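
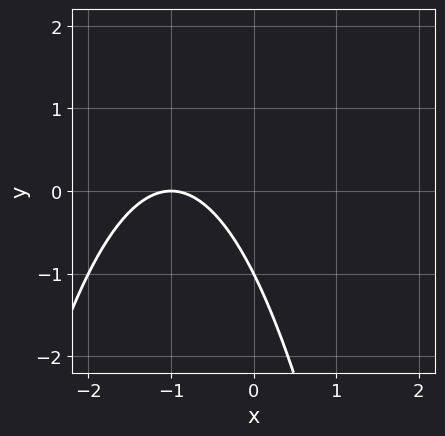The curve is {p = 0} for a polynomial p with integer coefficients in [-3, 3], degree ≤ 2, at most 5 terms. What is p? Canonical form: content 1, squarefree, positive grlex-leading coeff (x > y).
x^2 + 2*x + y + 1

Degree: no degree-1 curve has this shape, so deg p = 2.
Checking where it meets the axes: one y-axis crossing is at y = -1; it crosses the x-axis at the gridline x = -1.
Solving for integer coefficients yields p as stated.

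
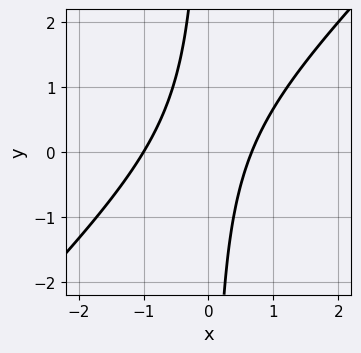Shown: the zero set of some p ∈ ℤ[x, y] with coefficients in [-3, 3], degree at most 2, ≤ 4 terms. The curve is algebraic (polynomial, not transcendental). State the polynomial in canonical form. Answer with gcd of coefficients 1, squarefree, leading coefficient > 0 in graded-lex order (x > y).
First, degree: the shape is more complex than any degree-1 curve, so deg p = 2.
Next, observable constraints: no y-intercept at any integer in the box; one x-axis crossing is at x = -1.
Finally, fitting integer coefficients to these (and the overall shape) gives p.

3*x^2 - 3*x*y + x - 2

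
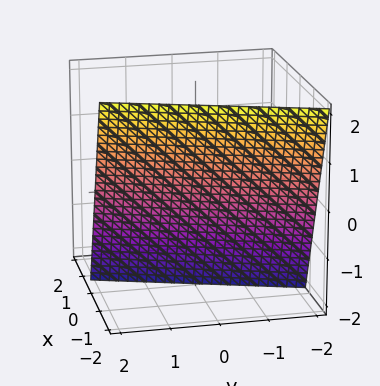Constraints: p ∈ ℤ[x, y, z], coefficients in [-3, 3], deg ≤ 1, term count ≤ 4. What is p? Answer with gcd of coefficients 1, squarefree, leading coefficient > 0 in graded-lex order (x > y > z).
3*x - y + z + 2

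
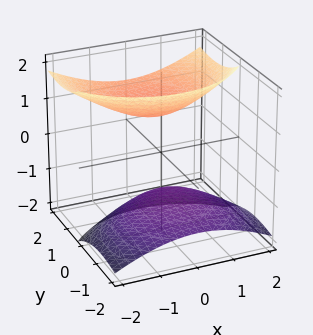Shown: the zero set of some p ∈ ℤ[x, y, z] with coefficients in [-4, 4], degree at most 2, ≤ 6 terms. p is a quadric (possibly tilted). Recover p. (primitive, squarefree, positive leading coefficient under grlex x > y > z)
2*x^2 + 2*y^2 - 3*y*z - 3*z^2 + 3

1. There are 2 components.
2. deg p = 2.
3. Reading off the gridlines: the z-axis gridline crossings are at z ∈ {-1, 1}; no x-intercept at any integer in the box.
4. Matching integer coefficients to the picture gives p.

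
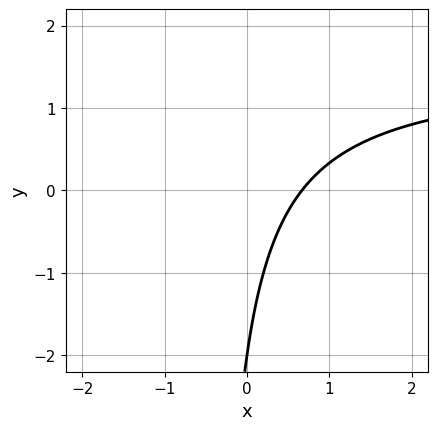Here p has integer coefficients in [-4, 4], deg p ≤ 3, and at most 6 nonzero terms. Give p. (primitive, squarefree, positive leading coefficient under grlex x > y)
1. Degree: no degree-1 curve has this shape, so deg p = 2.
2. Checking where it meets the axes: one y-axis crossing is at y = -2.
3. Putting this together gives p.

2*x*y - 3*x + y + 2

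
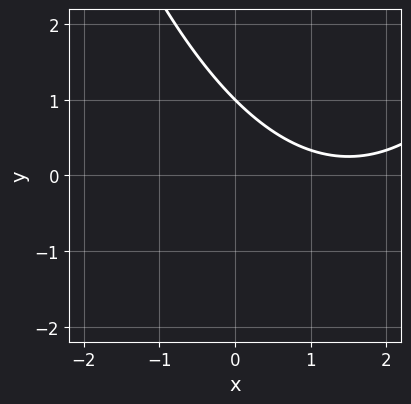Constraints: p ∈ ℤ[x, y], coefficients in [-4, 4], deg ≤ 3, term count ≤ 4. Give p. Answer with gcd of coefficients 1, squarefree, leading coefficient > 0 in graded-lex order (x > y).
(a) Degree: a generic line meets the curve in up to 2 points, so deg p = 2.
(b) From the axis intercepts and sections: it misses every integer gridline on the x-axis; one y-axis crossing is at y = 1.
(c) Solving for integer coefficients yields p as stated.

x^2 - 3*x - 3*y + 3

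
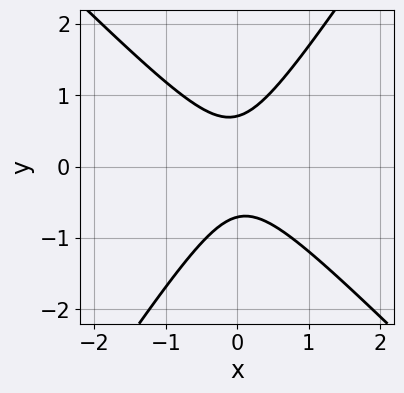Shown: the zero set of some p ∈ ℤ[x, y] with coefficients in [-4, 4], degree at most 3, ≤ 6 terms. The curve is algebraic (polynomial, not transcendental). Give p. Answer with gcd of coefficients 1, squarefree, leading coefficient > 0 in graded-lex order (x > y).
1. The degree is 2 — the shape is more complex than any degree-1 curve.
2. From the visible intercepts: no x-intercept at any integer in the box.
3. Together with the visible shape, these determine p as stated.

3*x^2 + x*y - 2*y^2 + 1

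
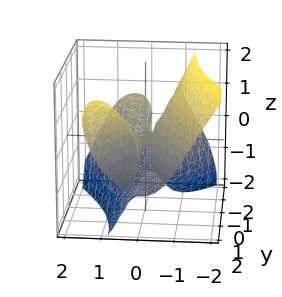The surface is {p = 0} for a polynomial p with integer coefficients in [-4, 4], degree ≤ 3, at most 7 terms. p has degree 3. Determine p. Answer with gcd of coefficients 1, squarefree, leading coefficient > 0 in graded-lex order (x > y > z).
The degree is 3 — no degree-2 surface has this shape.
From the visible intercepts: one x-axis crossing is at x = 0; the visible y-axis segment lies entirely on the surface; the z-axis gridline crossings are at z ∈ {-1, 0}.
Together with the visible shape, these determine p as stated.

3*x^3 - x*y^2 - 2*x*y*z + z^3 + z^2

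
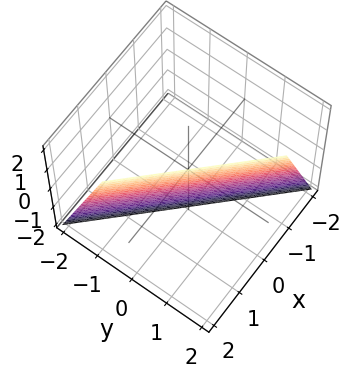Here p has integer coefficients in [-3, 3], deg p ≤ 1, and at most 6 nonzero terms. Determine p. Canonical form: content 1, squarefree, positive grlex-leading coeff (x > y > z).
First, degree: the surface is flat (a plane), so deg p = 1.
Then, observable constraints: one z-axis crossing is at z = -2.
Finally, the integer polynomial consistent with all of this is the stated p.

3*x + 3*y - z - 2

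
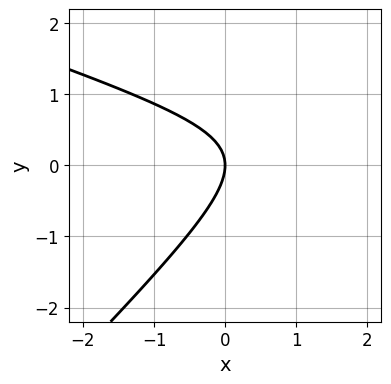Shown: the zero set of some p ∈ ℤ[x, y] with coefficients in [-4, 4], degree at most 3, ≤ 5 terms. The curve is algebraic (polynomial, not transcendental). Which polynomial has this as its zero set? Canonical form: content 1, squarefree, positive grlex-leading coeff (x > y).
x^2 + 2*x*y - 3*y^2 - 3*x

(a) The degree is 2 — no degree-1 curve has this shape.
(b) Checking where it meets the axes: one x-axis crossing is at x = 0; one y-axis crossing is at y = 0.
(c) Fitting integer coefficients to these (and the overall shape) gives p.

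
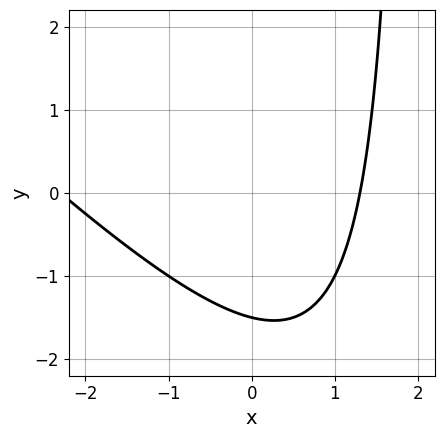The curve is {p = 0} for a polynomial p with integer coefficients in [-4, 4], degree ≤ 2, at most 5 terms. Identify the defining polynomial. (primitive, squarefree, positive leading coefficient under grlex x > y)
1. deg p = 2. A generic line meets the curve in up to 2 points.
2. The integer polynomial consistent with all of this is the stated p.

x^2 + x*y + x - 2*y - 3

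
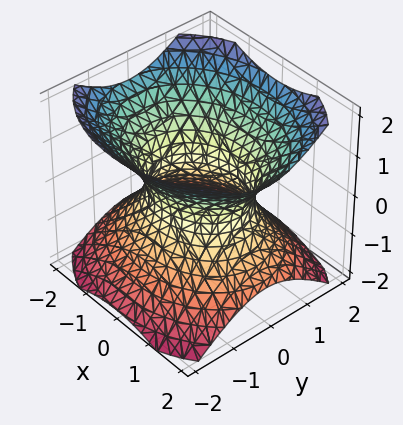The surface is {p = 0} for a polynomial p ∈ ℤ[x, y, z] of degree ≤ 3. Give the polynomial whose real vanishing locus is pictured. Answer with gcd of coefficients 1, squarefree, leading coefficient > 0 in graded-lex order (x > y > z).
2*x^2 + 3*y^2 - 3*z^2 - 3

1. deg p = 2. One connected sheet with a waist; a quadric.
2. Symmetries: the x ↦ −x reflection is a symmetry, so x appears only in even powers; it's symmetric under z → −z, forcing even powers of z; the y ↦ −y reflection is a symmetry, so y appears only in even powers.
3. Checking where it meets the axes: the surface avoids every integer z-axis point in the box; among the integer gridlines, it crosses the y-axis at y ∈ {-1, 1}.
4. Matching integer coefficients to the picture gives p.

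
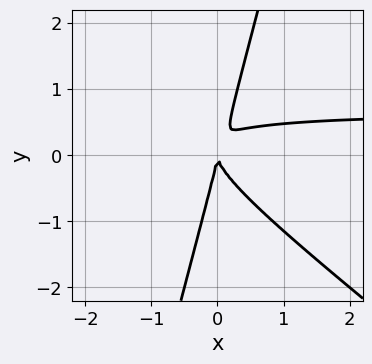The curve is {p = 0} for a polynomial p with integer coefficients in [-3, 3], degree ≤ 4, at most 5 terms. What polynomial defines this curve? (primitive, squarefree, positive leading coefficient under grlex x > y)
3*x^2*y + 3*x*y^2 - y^3 - 2*x^2

1. deg p = 3.
2. Reading off the gridlines: it crosses the x-axis at the gridline x = 0; one y-axis crossing is at y = 0.
3. Fitting integer coefficients to these (and the overall shape) gives p.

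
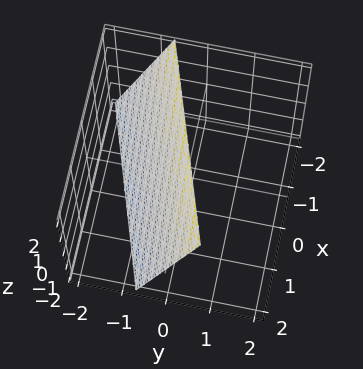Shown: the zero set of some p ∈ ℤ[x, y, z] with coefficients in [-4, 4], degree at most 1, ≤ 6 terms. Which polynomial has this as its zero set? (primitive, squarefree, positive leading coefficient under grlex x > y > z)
x - 3*y + z - 2

First, deg p = 1.
Then, against the integer gridlines: it meets the x-axis at x = 2 (among the integer gridlines); one z-axis crossing is at z = 2.
Finally, solving for integer coefficients yields p as stated.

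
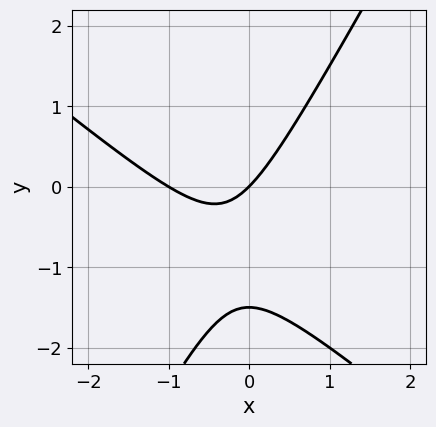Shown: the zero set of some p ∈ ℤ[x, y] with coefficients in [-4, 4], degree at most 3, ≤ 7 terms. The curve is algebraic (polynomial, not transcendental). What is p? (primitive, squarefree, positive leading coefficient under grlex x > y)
3*x^2 + 2*x*y - 2*y^2 + 3*x - 3*y

1. Degree: a generic line meets the curve in up to 2 points, so deg p = 2.
2. From the axis intercepts and sections: it crosses the y-axis at the gridline y = 0; among the integer gridlines, it crosses the x-axis at x ∈ {-1, 0}.
3. Fitting integer coefficients to these (and the overall shape) gives p.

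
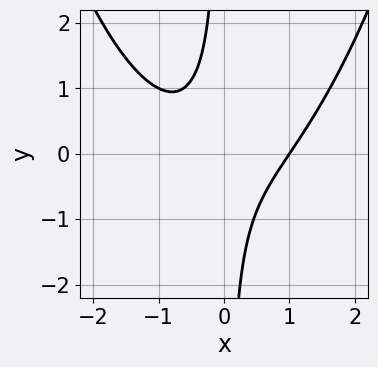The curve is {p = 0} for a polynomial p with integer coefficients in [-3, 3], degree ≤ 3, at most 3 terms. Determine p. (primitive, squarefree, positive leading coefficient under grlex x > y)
1. The degree is 3 — a generic line meets the curve in up to 3 points.
2. Observable constraints: one x-axis crossing is at x = 1; no y-intercept at any integer in the box.
3. These observations pin down the coefficients.

x^3 - 2*x*y - 1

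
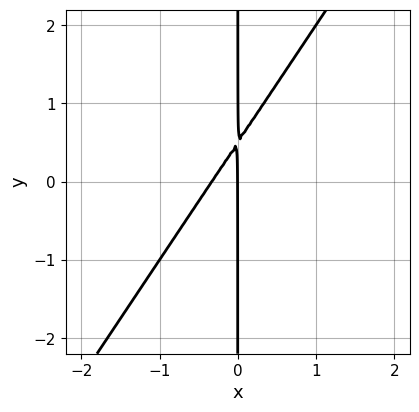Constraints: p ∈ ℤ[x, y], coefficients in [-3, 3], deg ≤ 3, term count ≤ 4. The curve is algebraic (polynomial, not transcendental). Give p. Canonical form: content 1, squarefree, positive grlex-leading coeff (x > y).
1. Degree: no degree-1 curve has this shape, so deg p = 2.
2. Against the integer gridlines: it crosses the x-axis at the gridline x = 0; every point of the y-axis in the box is on the curve.
3. The integer polynomial consistent with all of this is the stated p.

3*x^2 - 2*x*y + x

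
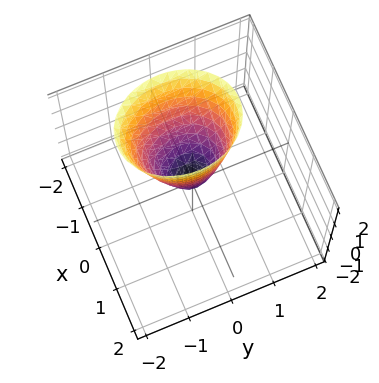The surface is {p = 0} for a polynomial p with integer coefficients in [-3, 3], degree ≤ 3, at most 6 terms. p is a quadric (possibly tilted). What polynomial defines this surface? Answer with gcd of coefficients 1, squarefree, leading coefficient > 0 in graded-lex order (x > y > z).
3*x^2 + 2*x*z + 2*y^2 - z

1. The degree is 2 — the shape is more complex than any degree-1 surface.
2. Checking where it meets the axes: it meets the z-axis at z = 0 (among the integer gridlines); one y-axis crossing is at y = 0; one x-axis crossing is at x = 0.
3. Assembling these constraints gives the stated polynomial.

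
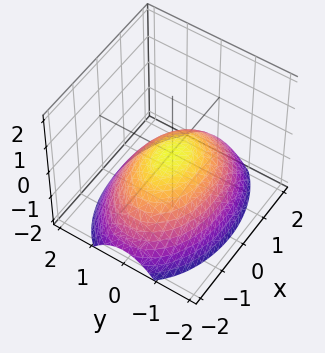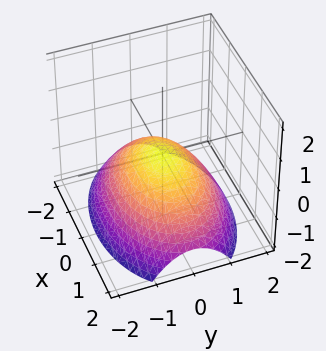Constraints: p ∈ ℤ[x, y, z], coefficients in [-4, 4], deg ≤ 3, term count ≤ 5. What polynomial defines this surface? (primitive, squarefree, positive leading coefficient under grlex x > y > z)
x^2 + 2*y^2 + 3*z

First, the degree is 2 — a paraboloid; a quadric.
Then, symmetries: it's symmetric under x → −x, forcing even powers of x; mirror symmetry y ↦ −y ⇒ only even powers of y.
Next, reading off the gridlines: it crosses the y-axis at the gridline y = 0; it crosses the x-axis at the gridline x = 0; one z-axis crossing is at z = 0.
Finally, matching integer coefficients to the picture gives p.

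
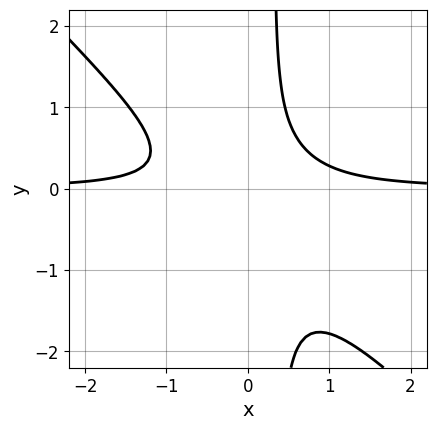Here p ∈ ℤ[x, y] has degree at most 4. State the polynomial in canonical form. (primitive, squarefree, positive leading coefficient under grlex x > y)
3*x^2*y + 3*x*y^2 - y^2 - 1

(a) deg p = 3. The shape is more complex than any degree-2 curve.
(b) From the axis intercepts and sections: it misses every integer gridline on the y-axis; the curve avoids every integer x-axis point in the box.
(c) Assembling these constraints gives the stated polynomial.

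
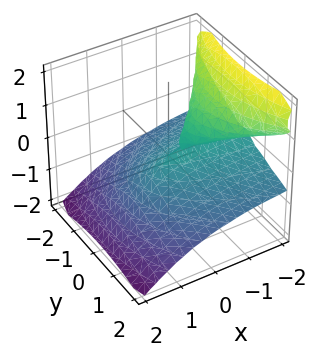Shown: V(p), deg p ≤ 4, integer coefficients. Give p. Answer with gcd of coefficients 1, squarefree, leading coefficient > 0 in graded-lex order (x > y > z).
3*x*z^2 + 3*z^3 + y^2

(a) The degree is 3 — no degree-2 surface has this shape.
(b) Checking where it meets the axes: one y-axis crossing is at y = 0; every point of the x-axis in the box is on the surface; one z-axis crossing is at z = 0.
(c) Putting this together gives p.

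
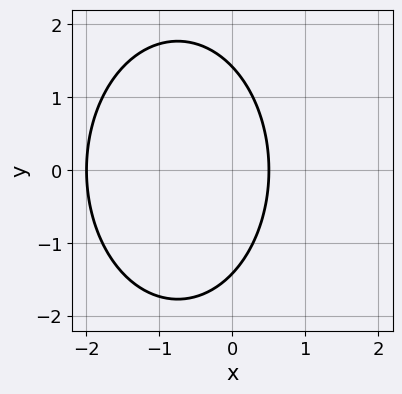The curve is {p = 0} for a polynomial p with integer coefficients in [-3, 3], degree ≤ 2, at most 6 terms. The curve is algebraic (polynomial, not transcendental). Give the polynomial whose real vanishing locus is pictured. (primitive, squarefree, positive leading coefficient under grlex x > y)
The degree is 2 — a generic line meets the curve in up to 2 points.
Symmetries: the y ↦ −y reflection is a symmetry, so y appears only in even powers.
From the axis intercepts and sections: it meets the x-axis at x = -2 (among the integer gridlines).
Putting this together gives p.

2*x^2 + y^2 + 3*x - 2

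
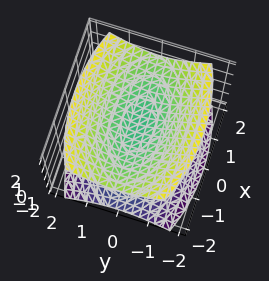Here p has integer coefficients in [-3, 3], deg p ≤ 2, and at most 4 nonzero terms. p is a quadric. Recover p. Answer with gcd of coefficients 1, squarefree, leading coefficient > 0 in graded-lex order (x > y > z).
(a) There are 2 components.
(b) Degree: two separate bowl-shaped sheets opening away from each other; a quadric, so deg p = 2.
(c) Symmetries: it's symmetric under x → −x, forcing even powers of x; it's symmetric under z → −z, forcing even powers of z; it's symmetric under y → −y, forcing even powers of y.
(d) Reading off the gridlines: no x-intercept at any integer in the box; it misses every integer gridline on the y-axis.
(e) These observations pin down the coefficients.

x^2 + 3*y^2 - 3*z^2 + 1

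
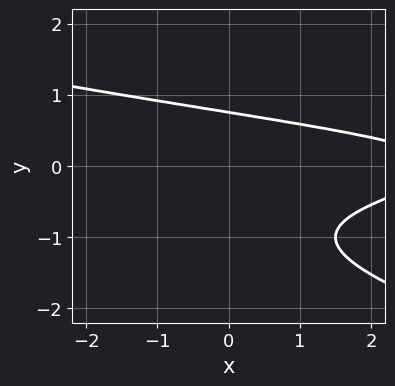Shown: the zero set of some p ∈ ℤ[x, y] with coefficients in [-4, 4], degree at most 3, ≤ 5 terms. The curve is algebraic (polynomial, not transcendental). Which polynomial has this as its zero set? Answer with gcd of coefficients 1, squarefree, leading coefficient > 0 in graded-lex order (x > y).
x*y^2 + 3*y^3 + 3*y^2 + x - 3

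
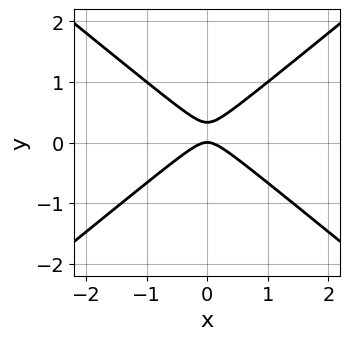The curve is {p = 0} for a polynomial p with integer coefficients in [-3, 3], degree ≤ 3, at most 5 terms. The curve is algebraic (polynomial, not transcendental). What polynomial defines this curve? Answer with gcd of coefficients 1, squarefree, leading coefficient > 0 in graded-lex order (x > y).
(a) Degree: the shape is more complex than any degree-1 curve, so deg p = 2.
(b) Symmetries: it's symmetric under x → −x, forcing even powers of x.
(c) Reading off the gridlines: it crosses the y-axis at the gridline y = 0; it meets the x-axis at x = 0 (among the integer gridlines).
(d) Fitting integer coefficients to these (and the overall shape) gives p.

2*x^2 - 3*y^2 + y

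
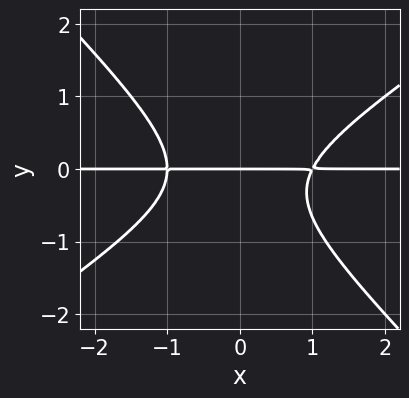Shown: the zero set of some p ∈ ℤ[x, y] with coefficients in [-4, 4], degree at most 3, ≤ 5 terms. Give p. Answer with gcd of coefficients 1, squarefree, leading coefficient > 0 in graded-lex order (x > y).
2*x^2*y - x*y^2 - 3*y^3 - y^2 - 2*y

(a) The degree is 3 — a generic line meets the curve in up to 3 points.
(b) From the axis intercepts and sections: every point of the x-axis in the box is on the curve; it meets the y-axis at y = 0 (among the integer gridlines).
(c) The integer polynomial consistent with all of this is the stated p.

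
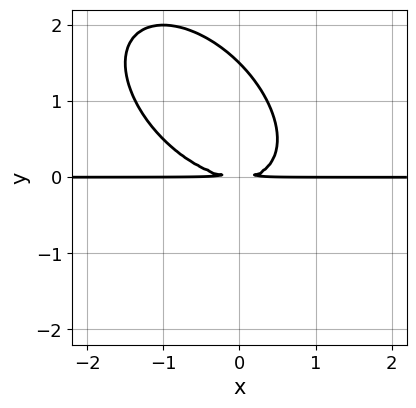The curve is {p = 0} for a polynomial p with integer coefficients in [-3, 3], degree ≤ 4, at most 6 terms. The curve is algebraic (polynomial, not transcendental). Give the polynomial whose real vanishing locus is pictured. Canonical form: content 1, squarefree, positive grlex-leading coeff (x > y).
2*x^2*y + 2*x*y^2 + 2*y^3 - 3*y^2

(a) Degree: a generic line meets the curve in up to 3 points, so deg p = 3.
(b) Reading off the gridlines: every point of the x-axis in the box is on the curve.
(c) These observations pin down the coefficients.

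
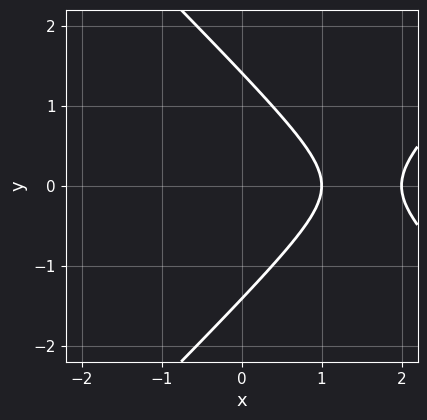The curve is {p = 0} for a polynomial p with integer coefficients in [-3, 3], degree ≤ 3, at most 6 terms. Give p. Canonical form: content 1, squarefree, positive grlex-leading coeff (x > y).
1. Degree: the shape is more complex than any degree-1 curve, so deg p = 2.
2. Symmetries: mirror symmetry y ↦ −y ⇒ only even powers of y.
3. From the axis intercepts and sections: among the integer gridlines, it crosses the x-axis at x ∈ {1, 2}.
4. Putting this together gives p.

x^2 - y^2 - 3*x + 2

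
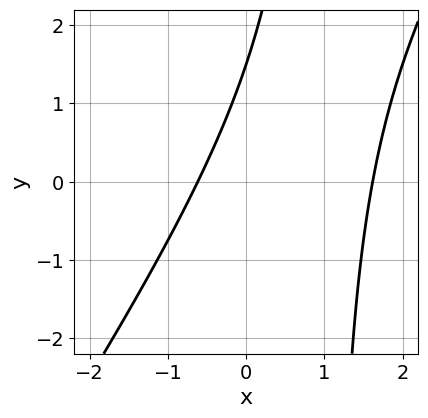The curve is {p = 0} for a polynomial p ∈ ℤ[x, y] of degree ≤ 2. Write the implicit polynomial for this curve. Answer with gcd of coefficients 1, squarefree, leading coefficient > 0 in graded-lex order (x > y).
3*x^2 - 2*x*y - 3*x + 2*y - 3

First, the degree is 2 — no degree-1 curve has this shape.
Finally, the integer polynomial consistent with all of this is the stated p.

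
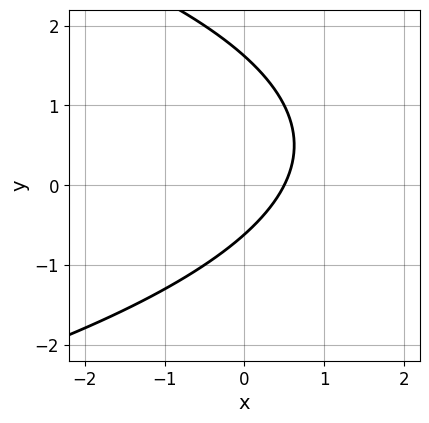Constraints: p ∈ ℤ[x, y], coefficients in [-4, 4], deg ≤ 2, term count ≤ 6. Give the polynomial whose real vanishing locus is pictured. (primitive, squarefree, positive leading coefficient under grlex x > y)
First, deg p = 2. No degree-1 curve has this shape.
Finally, putting this together gives p.

y^2 + 2*x - y - 1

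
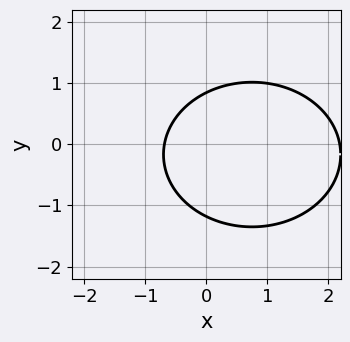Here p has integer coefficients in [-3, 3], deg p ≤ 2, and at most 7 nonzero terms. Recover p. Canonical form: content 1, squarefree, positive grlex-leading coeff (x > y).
2*x^2 + 3*y^2 - 3*x + y - 3

1. The degree is 2 — a generic line meets the curve in up to 2 points.
2. Solving for integer coefficients yields p as stated.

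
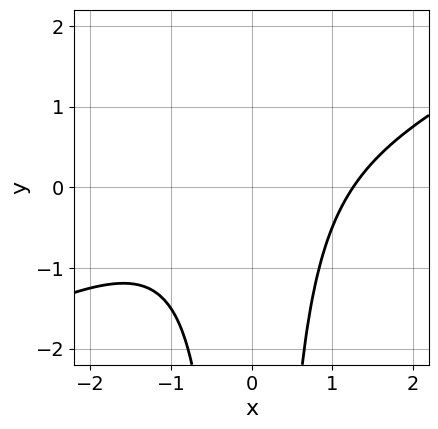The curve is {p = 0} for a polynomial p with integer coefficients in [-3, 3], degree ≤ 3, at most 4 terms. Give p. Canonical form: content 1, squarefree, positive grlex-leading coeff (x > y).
First, degree: the shape is more complex than any degree-2 curve, so deg p = 3.
Then, observable constraints: the curve avoids every integer y-axis point in the box.
Finally, matching integer coefficients to the picture gives p.

x^3 - 2*x^2*y - 2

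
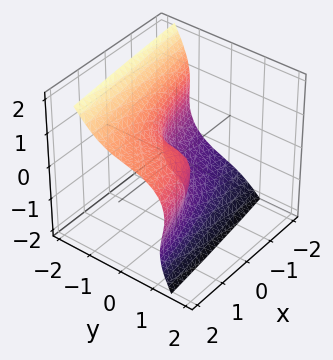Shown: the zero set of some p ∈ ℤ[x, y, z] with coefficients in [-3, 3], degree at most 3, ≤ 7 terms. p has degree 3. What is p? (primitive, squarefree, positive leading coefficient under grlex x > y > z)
2*y^3 + 2*y*z^2 + 2*z^3 + z^2 - 2*x

The degree is 3 — no degree-2 surface has this shape.
Against the integer gridlines: it crosses the z-axis at the gridline z = 0; it meets the x-axis at x = 0 (among the integer gridlines).
The integer polynomial consistent with all of this is the stated p.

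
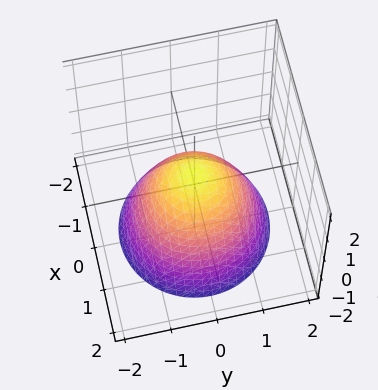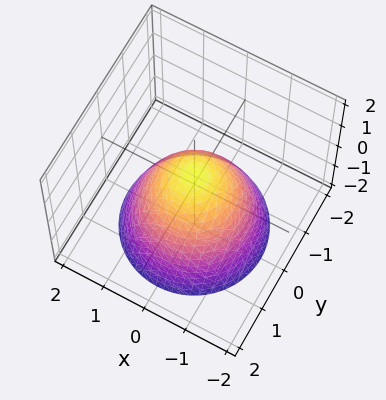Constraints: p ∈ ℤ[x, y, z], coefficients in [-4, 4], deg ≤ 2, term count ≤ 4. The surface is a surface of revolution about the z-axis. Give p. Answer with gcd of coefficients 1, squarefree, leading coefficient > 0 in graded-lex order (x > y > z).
2*x^2 + 2*y^2 + 2*z - 1

(a) deg p = 2. No degree-1 surface has this shape.
(b) Symmetries: the z-axis is an axis of rotation, so x and y enter only as x² + y².
(c) Observable constraints: a circular section at z = -1 has radius between 1 and 2.
(d) The integer polynomial consistent with all of this is the stated p.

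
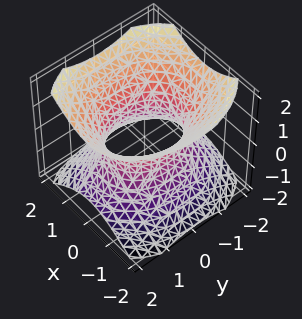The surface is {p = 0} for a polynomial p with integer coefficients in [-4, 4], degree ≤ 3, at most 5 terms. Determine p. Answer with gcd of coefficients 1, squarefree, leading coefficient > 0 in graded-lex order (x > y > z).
(a) Degree: one connected sheet with a waist; a quadric, so deg p = 2.
(b) Symmetries: the x ↦ −x reflection is a symmetry, so x appears only in even powers; the y ↦ −y reflection is a symmetry, so y appears only in even powers; mirror symmetry z ↦ −z ⇒ only even powers of z.
(c) From the visible intercepts: the surface avoids every integer z-axis point in the box; among the integer gridlines, it crosses the x-axis at x ∈ {-1, 1}.
(d) The integer polynomial consistent with all of this is the stated p.

3*x^2 + 2*y^2 - 3*z^2 - 3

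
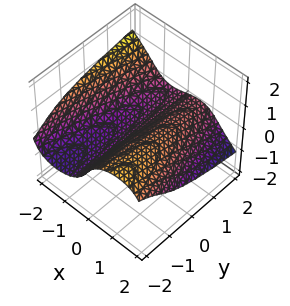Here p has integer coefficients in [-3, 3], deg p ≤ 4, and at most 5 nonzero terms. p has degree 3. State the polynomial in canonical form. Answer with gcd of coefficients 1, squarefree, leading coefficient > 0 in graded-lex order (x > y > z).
x^3 + 3*z^3 + x*y - 3*x + 3*z

Degree: the shape is more complex than any degree-2 surface, so deg p = 3.
Observable constraints: every point of the y-axis in the box is on the surface; it crosses the x-axis at the gridline x = 0.
Fitting integer coefficients to these (and the overall shape) gives p.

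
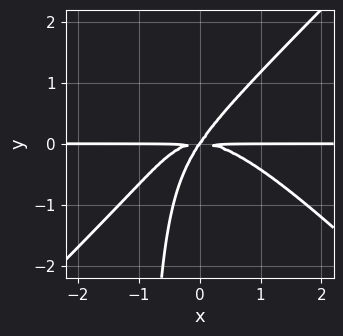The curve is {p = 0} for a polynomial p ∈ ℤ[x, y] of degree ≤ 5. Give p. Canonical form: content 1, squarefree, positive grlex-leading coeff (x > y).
(a) Degree: no degree-3 curve has this shape, so deg p = 4.
(b) Observable constraints: every point of the x-axis in the box is on the curve; it crosses the y-axis at the gridline y = 0.
(c) Fitting integer coefficients to these (and the overall shape) gives p.

2*x^3*y - 2*x*y^3 + 3*x*y^2 - 2*y^3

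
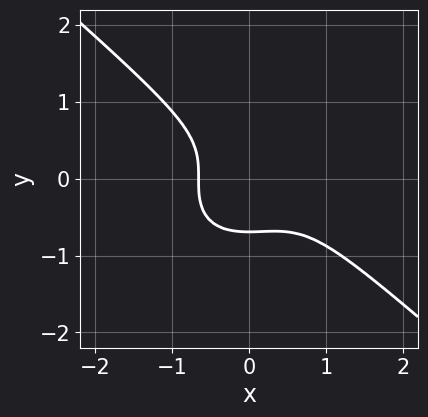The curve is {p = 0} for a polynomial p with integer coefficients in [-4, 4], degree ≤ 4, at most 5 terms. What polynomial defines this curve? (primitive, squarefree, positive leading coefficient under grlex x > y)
2*x^3 + 3*y^3 - x^2 + 1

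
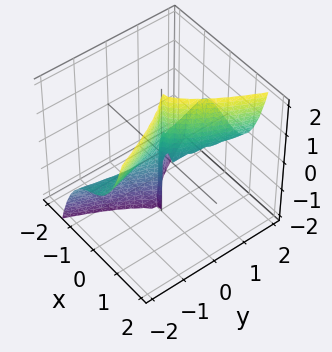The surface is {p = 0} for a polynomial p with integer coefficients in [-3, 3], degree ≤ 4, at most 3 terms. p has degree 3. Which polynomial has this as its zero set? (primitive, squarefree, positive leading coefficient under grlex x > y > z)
(a) Degree: the shape is more complex than any degree-2 surface, so deg p = 3.
(b) Observable constraints: it crosses the x-axis at the gridline x = 0; every point of the y-axis in the box is on the surface.
(c) Solving for integer coefficients yields p as stated. Check: (0, 0, 2) on the z-axis lies on the surface, and p(0, 0, 2) = 0. ✓

3*x^3 - y^2*z - x*y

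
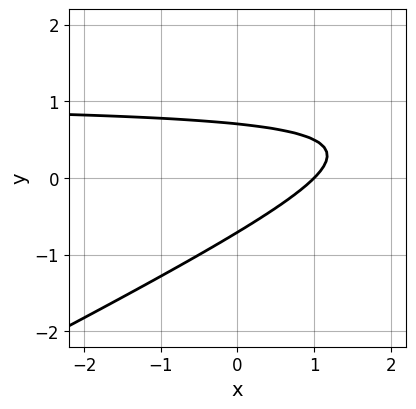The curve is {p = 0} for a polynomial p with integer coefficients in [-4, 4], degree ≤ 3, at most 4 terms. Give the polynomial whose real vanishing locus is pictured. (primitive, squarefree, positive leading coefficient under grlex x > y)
x*y - 2*y^2 - x + 1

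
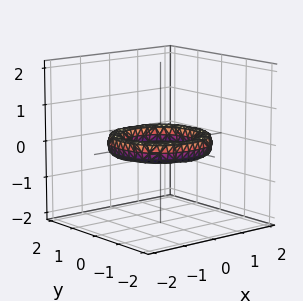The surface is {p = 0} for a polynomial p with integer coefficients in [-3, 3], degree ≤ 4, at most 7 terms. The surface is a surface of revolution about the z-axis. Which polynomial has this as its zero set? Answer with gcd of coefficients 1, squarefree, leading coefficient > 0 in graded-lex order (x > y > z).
Degree: a generic line meets the surface in up to 4 points, so deg p = 4.
By symmetry, the surface is invariant under rotation about z: p = q(x² + y², z).
Checking where it meets the axes: a circular section at z = 0 has radius exactly 1; among the integer gridlines, it crosses the x-axis at x ∈ {-1, 1}; the surface avoids every integer z-axis point in the box; among the integer gridlines, it crosses the y-axis at y ∈ {-1, 1}.
Solving for integer coefficients yields p as stated.

x^4 + 2*x^2*y^2 + y^4 - 3*x^2 - 3*y^2 + 3*z^2 + 2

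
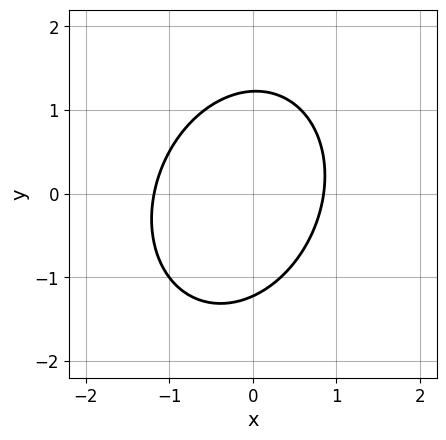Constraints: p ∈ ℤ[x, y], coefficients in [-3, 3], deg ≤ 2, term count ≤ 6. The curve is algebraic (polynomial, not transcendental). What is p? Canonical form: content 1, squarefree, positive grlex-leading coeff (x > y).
3*x^2 - x*y + 2*y^2 + x - 3

(a) Degree: a generic line meets the curve in up to 2 points, so deg p = 2.
(b) The integer polynomial consistent with all of this is the stated p.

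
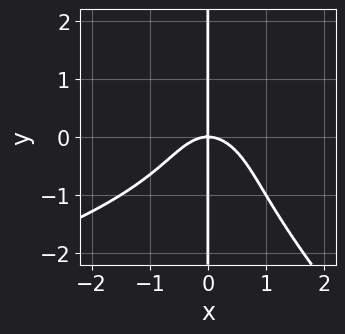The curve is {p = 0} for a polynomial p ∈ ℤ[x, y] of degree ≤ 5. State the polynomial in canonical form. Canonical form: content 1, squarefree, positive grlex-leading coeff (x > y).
x^2*y^2 + x*y^3 + 2*x^3 + 2*x*y

Degree: the shape is more complex than any degree-3 curve, so deg p = 4.
From the visible intercepts: every point of the y-axis in the box is on the curve; it crosses the x-axis at the gridline x = 0.
Together with the visible shape, these determine p as stated.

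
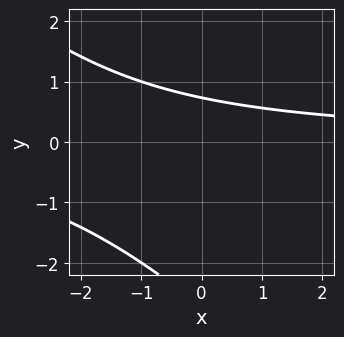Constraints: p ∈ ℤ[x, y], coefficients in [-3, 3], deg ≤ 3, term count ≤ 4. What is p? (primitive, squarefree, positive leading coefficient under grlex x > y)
(a) deg p = 2.
(b) From the visible intercepts: it misses every integer gridline on the x-axis.
(c) Solving for integer coefficients yields p as stated.

x*y + y^2 + 2*y - 2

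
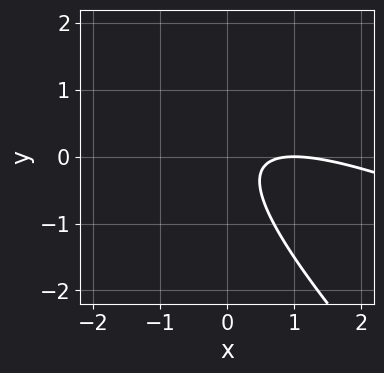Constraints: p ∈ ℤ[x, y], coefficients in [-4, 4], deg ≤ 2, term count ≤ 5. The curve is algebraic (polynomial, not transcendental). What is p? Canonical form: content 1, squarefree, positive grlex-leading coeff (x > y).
1. deg p = 2. A generic line meets the curve in up to 2 points.
2. From the axis intercepts and sections: the curve avoids every integer y-axis point in the box; it meets the x-axis at x = 1 (among the integer gridlines).
3. Together with the visible shape, these determine p as stated.

x^2 + 3*x*y + 2*y^2 - 2*x + 1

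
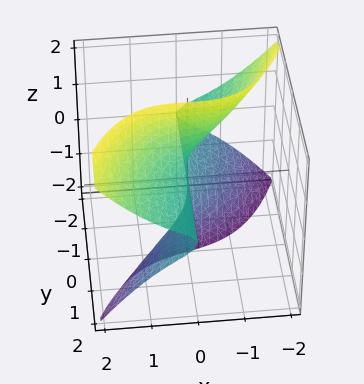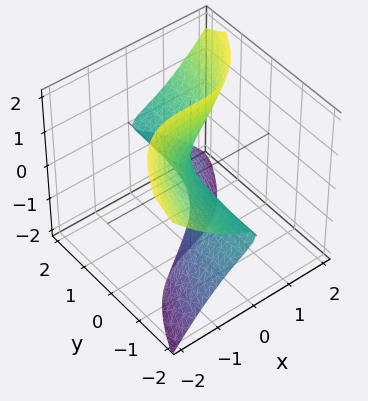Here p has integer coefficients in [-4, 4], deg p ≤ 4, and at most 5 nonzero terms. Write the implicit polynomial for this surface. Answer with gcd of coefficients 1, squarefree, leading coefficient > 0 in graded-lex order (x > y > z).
2*x^3 - 3*y*z^2 - x*z + 2*x

First, the degree is 3 — the shape is more complex than any degree-2 surface.
Next, from the axis intercepts and sections: one x-axis crossing is at x = 0; every point of the y-axis in the box is on the surface; every point of the z-axis in the box is on the surface.
Finally, putting this together gives p.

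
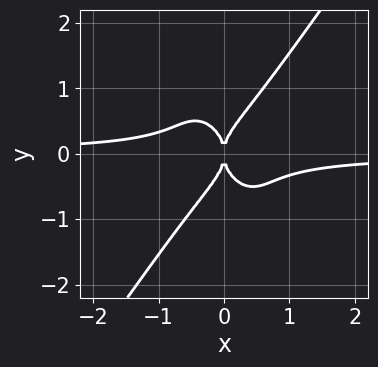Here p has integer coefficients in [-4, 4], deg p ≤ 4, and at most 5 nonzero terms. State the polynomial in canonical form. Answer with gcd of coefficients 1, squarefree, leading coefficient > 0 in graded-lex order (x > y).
3*x^3*y - y^4 + x^2

The degree is 4 — a generic line meets the curve in up to 4 points.
From the visible intercepts: one x-axis crossing is at x = 0; it meets the y-axis at y = 0 (among the integer gridlines).
The integer polynomial consistent with all of this is the stated p.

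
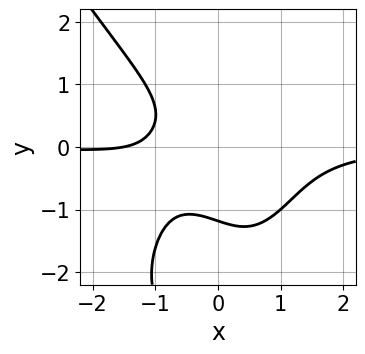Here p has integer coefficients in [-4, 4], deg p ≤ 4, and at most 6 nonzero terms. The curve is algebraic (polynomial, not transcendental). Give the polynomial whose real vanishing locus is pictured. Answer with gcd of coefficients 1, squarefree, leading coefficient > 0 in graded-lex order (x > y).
3*x^3*y + y^4 + 3*y^3 + 2*x + 3

Degree: the shape is more complex than any degree-3 curve, so deg p = 4.
Matching integer coefficients to the picture gives p.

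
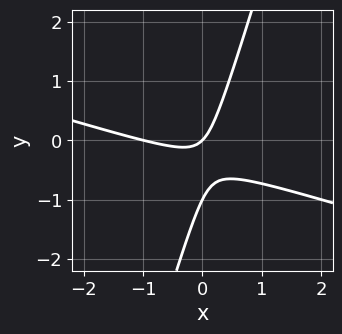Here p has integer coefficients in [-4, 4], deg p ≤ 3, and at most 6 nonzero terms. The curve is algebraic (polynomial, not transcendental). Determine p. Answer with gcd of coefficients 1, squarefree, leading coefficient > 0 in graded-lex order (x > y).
First, degree: the shape is more complex than any degree-1 curve, so deg p = 2.
Then, reading off the gridlines: the x-axis gridline crossings are at x ∈ {-1, 0}; among the integer gridlines, it crosses the y-axis at y ∈ {-1, 0}.
Finally, together with the visible shape, these determine p as stated.

x^2 + 3*x*y - y^2 + x - y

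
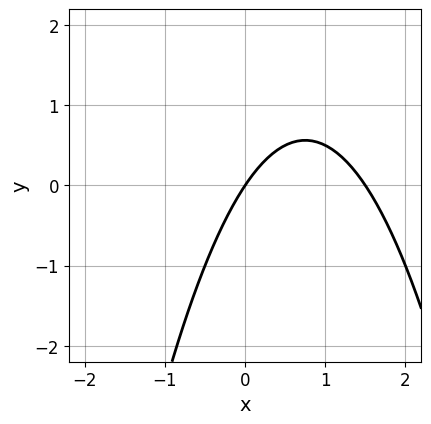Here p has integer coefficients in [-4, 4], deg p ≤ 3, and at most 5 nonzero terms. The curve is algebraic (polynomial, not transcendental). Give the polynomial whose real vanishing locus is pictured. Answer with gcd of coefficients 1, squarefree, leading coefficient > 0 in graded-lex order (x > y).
2*x^2 - 3*x + 2*y

1. deg p = 2.
2. Checking where it meets the axes: one y-axis crossing is at y = 0; one x-axis crossing is at x = 0.
3. These observations pin down the coefficients.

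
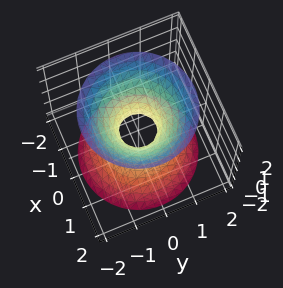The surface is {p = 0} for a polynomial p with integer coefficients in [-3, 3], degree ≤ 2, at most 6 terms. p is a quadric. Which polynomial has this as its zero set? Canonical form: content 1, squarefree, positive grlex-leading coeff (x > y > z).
The degree is 2 — an hourglass — one-sheet hyperboloid; a quadric.
Symmetries: rotational symmetry about the z-axis ⇒ p depends on x, y only through x² + y²; the z ↦ −z reflection is a symmetry, so z appears only in even powers.
Observable constraints: a circular section at z = 2 has radius between 1 and 2; it misses every integer gridline on the z-axis.
Putting this together gives p.

3*x^2 + 3*y^2 - 2*z^2 - 1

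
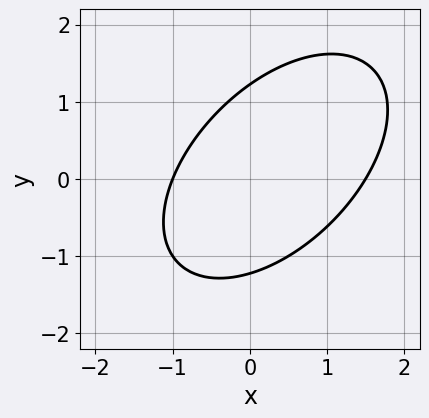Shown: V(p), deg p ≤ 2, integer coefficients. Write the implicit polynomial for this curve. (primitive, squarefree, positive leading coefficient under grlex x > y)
First, the degree is 2 — the shape is more complex than any degree-1 curve.
Then, against the integer gridlines: it meets the x-axis at x = -1 (among the integer gridlines).
Finally, putting this together gives p.

2*x^2 - 2*x*y + 2*y^2 - x - 3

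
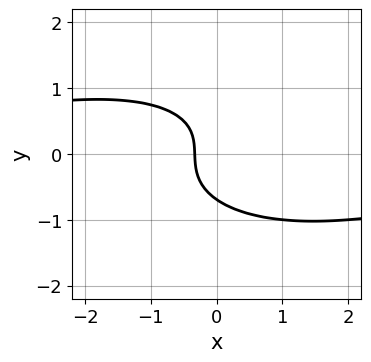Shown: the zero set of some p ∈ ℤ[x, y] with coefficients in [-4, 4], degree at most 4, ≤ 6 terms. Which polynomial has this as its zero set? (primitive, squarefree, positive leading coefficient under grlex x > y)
x^2*y + 3*y^3 + 3*x + 1

1. deg p = 3.
2. Matching integer coefficients to the picture gives p.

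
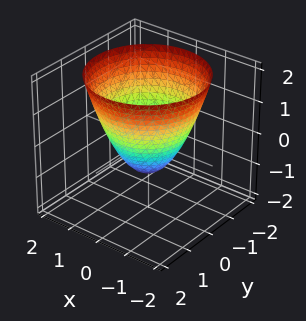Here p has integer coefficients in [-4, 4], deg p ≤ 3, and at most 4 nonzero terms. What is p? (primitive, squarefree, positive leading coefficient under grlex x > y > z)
x^2 + y^2 - z - 1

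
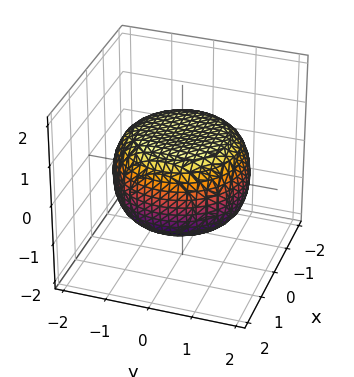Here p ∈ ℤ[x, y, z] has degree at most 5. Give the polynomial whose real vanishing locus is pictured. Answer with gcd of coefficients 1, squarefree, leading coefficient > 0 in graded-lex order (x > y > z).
x^4 + 2*x^2*y^2 + y^4 - x^2 - y^2 + 3*z^2 - 3

Degree: a generic line meets the surface in up to 4 points, so deg p = 4.
Symmetries: rotational symmetry about the z-axis ⇒ p depends on x, y only through x² + y².
Observable constraints: the z-axis gridline crossings are at z ∈ {-1, 1}; a circular section at z = 0 has radius between 1 and 2.
The integer polynomial consistent with all of this is the stated p.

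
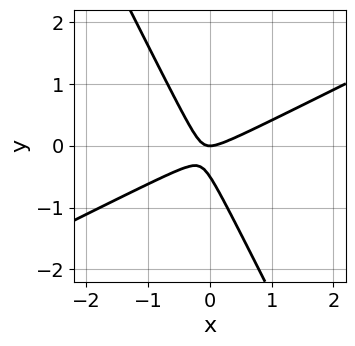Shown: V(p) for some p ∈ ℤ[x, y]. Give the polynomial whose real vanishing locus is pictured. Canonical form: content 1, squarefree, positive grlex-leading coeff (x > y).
2*x^2 - 3*x*y - 2*y^2 - y

The degree is 2 — a generic line meets the curve in up to 2 points.
Reading off the gridlines: it meets the x-axis at x = 0 (among the integer gridlines); it meets the y-axis at y = 0 (among the integer gridlines).
Together with the visible shape, these determine p as stated.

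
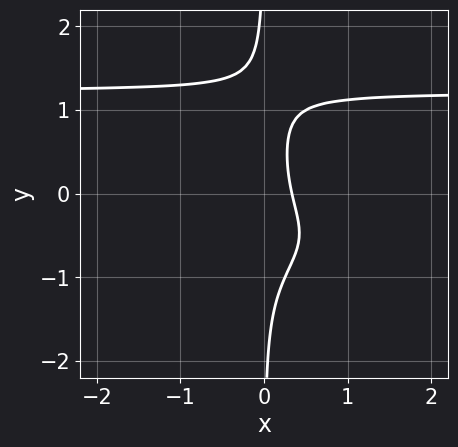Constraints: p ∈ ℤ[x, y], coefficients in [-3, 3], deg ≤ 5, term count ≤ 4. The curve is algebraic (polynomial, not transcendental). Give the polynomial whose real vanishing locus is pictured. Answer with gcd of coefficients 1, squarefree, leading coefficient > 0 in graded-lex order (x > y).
deg p = 4.
Against the integer gridlines: the curve avoids every integer y-axis point in the box.
Assembling these constraints gives the stated polynomial.

3*x*y^3 - 2*x*y - 3*x + 1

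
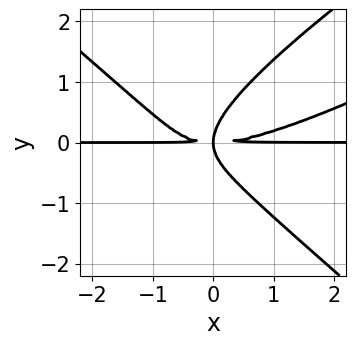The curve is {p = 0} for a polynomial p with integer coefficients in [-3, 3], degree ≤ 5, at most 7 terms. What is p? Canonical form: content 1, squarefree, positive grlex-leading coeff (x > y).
x^3*y - 2*x^2*y^2 - x*y^3 + 3*y^4 - 3*x*y^2

First, degree: the shape is more complex than any degree-3 curve, so deg p = 4.
Next, from the visible intercepts: every point of the x-axis in the box is on the curve.
Finally, fitting integer coefficients to these (and the overall shape) gives p.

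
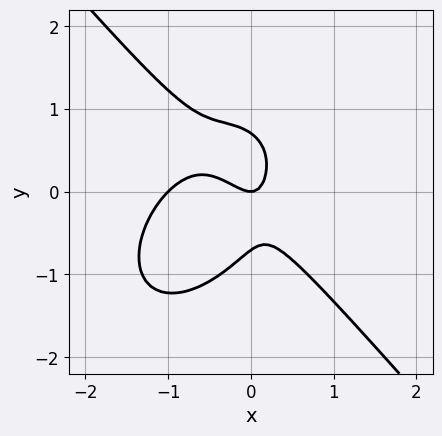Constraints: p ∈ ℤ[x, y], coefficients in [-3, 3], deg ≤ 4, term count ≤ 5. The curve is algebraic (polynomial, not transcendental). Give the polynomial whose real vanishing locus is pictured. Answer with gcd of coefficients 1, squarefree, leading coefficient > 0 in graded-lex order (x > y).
3*x^3 + 2*y^3 + 3*x^2 + 2*x*y - y

First, the degree is 3 — the shape is more complex than any degree-2 curve.
Then, observable constraints: among the integer gridlines, it crosses the x-axis at x ∈ {-1, 0}; it meets the y-axis at y = 0 (among the integer gridlines).
Finally, matching integer coefficients to the picture gives p.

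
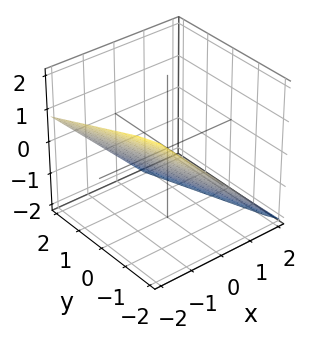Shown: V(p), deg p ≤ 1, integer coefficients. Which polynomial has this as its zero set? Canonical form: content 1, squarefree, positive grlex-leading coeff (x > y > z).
Degree: every cross-section is a straight line — this is a plane, so deg p = 1.
Against the integer gridlines: it crosses the y-axis at the gridline y = -2.
Solving for integer coefficients yields p as stated.

3*x + y + 3*z + 2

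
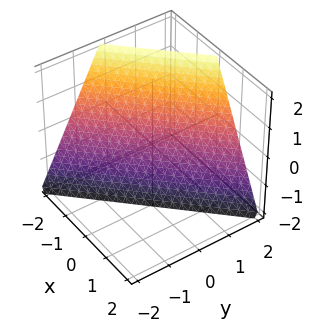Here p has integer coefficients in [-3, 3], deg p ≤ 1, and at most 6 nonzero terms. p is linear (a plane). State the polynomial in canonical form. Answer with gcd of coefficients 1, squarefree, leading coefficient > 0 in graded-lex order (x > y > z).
The degree is 1 — every cross-section is a straight line — this is a plane.
From the axis intercepts and sections: one z-axis crossing is at z = -2; one y-axis crossing is at y = 1; it meets the x-axis at x = -1 (among the integer gridlines).
Together with the visible shape, these determine p as stated.

2*x - 2*y + z + 2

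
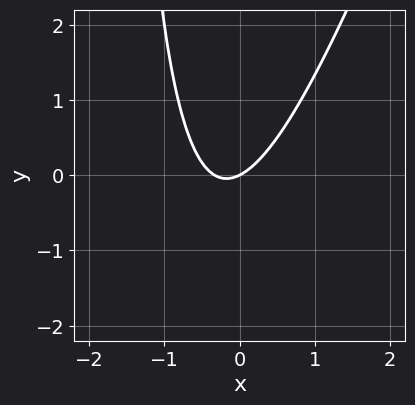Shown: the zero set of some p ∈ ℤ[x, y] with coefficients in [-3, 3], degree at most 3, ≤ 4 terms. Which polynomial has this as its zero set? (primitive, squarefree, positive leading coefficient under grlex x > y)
1. deg p = 2. No degree-1 curve has this shape.
2. Reading off the gridlines: it meets the y-axis at y = 0 (among the integer gridlines); it crosses the x-axis at the gridline x = 0.
3. Matching integer coefficients to the picture gives p.

3*x^2 - x*y + x - 2*y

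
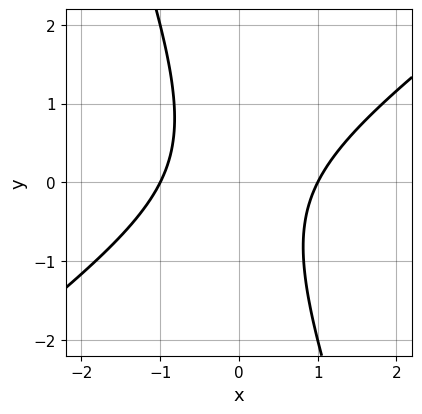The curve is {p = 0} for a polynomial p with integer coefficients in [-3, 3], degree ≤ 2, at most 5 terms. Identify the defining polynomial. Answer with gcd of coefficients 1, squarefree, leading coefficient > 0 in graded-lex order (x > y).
(a) deg p = 2. The shape is more complex than any degree-1 curve.
(b) From the visible intercepts: the x-axis gridline crossings are at x ∈ {-1, 1}; the curve avoids every integer y-axis point in the box.
(c) Assembling these constraints gives the stated polynomial.

2*x^2 - 2*x*y - y^2 - 2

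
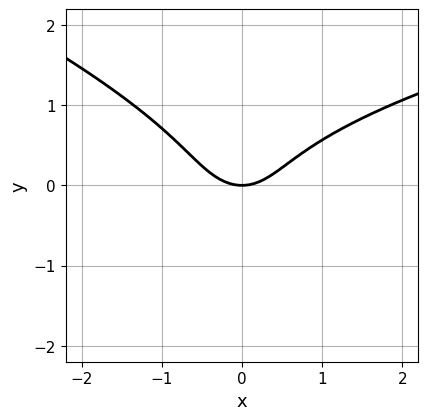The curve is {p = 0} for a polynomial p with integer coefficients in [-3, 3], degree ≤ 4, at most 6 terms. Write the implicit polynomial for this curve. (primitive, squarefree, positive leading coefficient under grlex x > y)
x*y^2 + 3*y^3 - 2*x^2 + 2*y

1. deg p = 3.
2. From the axis intercepts and sections: one y-axis crossing is at y = 0; it meets the x-axis at x = 0 (among the integer gridlines).
3. The integer polynomial consistent with all of this is the stated p.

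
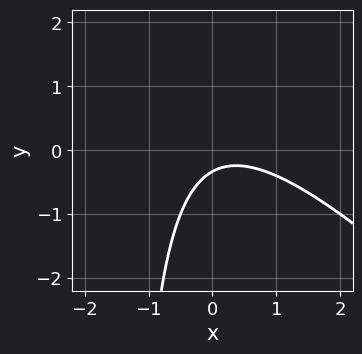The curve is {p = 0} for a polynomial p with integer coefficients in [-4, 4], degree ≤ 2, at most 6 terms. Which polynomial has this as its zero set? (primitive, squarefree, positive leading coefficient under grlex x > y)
1. The degree is 2 — the shape is more complex than any degree-1 curve.
2. From the axis intercepts and sections: no x-intercept at any integer in the box.
3. Putting this together gives p.

2*x^2 + 2*x*y - x + 3*y + 1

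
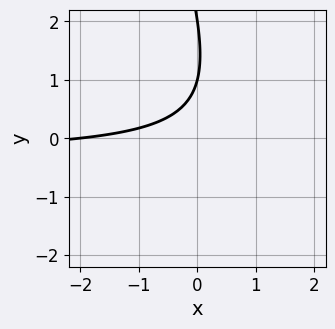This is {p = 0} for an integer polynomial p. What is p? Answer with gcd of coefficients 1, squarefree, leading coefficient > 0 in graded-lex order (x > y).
3*x*y + y^2 + x - 3*y + 2

(a) The degree is 2 — no degree-1 curve has this shape.
(b) Observable constraints: among the integer gridlines, it crosses the y-axis at y ∈ {1, 2}; one x-axis crossing is at x = -2.
(c) Putting this together gives p.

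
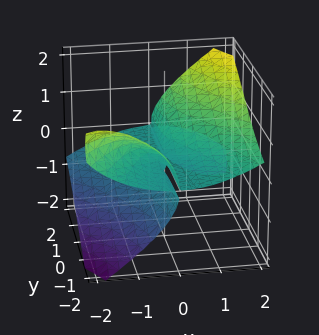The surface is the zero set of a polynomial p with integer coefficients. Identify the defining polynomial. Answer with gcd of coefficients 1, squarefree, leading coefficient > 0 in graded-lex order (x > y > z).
x^3 + 3*x*y*z - 3*z^3

1. I count 2 distinct pieces. Treating them together as one polynomial.
2. Degree: the shape is more complex than any degree-2 surface, so deg p = 3.
3. From the visible intercepts: every point of the y-axis in the box is on the surface; it meets the z-axis at z = 0 (among the integer gridlines).
4. Together with the visible shape, these determine p as stated.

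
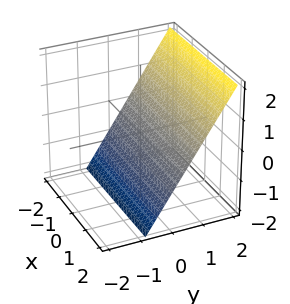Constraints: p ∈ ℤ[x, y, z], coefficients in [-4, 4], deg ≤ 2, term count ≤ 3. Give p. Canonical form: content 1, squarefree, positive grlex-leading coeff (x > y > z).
First, the degree is 1 — every cross-section is a straight line — this is a plane.
Next, observable constraints: the surface avoids every integer x-axis point in the box; one z-axis crossing is at z = -1.
Finally, putting this together gives p.

3*y - 2*z - 2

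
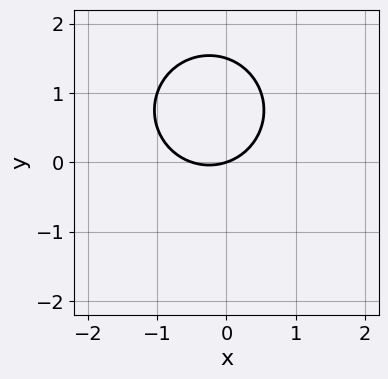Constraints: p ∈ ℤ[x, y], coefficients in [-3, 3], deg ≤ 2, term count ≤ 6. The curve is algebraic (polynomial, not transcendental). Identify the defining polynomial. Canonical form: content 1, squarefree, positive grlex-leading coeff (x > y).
1. The degree is 2 — no degree-1 curve has this shape.
2. Checking where it meets the axes: it meets the x-axis at x = 0 (among the integer gridlines); one y-axis crossing is at y = 0.
3. Together with the visible shape, these determine p as stated.

2*x^2 + 2*y^2 + x - 3*y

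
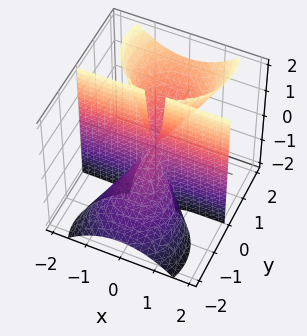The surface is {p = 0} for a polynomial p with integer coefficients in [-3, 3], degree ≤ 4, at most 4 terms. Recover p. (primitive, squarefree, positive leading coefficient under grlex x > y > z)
1. Degree: a generic line meets the surface in up to 3 points, so deg p = 3.
2. Observable constraints: it meets the y-axis at y = 0 (among the integer gridlines); every point of the z-axis in the box is on the surface; every point of the x-axis in the box is on the surface.
3. Solving for integer coefficients yields p as stated.

2*x^2*y + 2*y^3 - 3*y^2*z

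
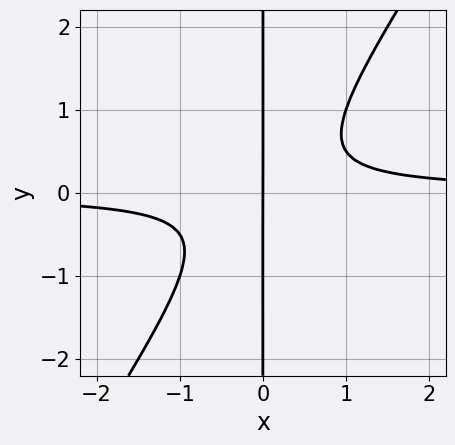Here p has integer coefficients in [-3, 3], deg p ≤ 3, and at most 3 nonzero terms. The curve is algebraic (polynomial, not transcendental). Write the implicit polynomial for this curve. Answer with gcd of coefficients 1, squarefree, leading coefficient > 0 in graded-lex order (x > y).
Degree: the shape is more complex than any degree-2 curve, so deg p = 3.
Observable constraints: every point of the y-axis in the box is on the curve; it crosses the x-axis at the gridline x = 0.
Together with the visible shape, these determine p as stated.

3*x^2*y - 2*x*y^2 - x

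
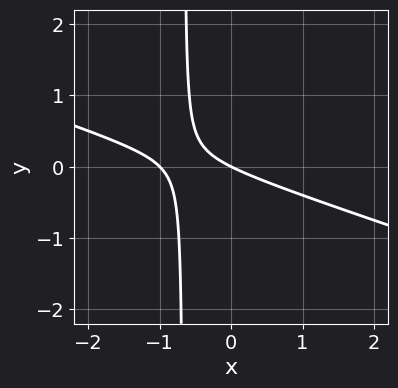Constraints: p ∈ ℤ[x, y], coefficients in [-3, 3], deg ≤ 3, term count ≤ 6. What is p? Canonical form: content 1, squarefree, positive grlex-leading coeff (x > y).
(a) Degree: no degree-1 curve has this shape, so deg p = 2.
(b) Against the integer gridlines: it crosses the y-axis at the gridline y = 0; the x-axis gridline crossings are at x ∈ {-1, 0}.
(c) Matching integer coefficients to the picture gives p.

x^2 + 3*x*y + x + 2*y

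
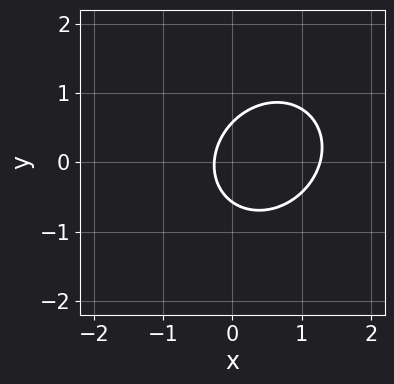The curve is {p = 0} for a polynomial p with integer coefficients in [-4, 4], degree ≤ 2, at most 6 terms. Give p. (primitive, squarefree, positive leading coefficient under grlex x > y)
3*x^2 - x*y + 3*y^2 - 3*x - 1

1. Degree: the shape is more complex than any degree-1 curve, so deg p = 2.
2. Solving for integer coefficients yields p as stated.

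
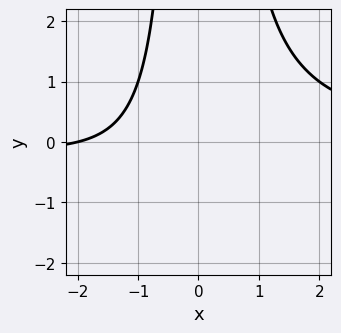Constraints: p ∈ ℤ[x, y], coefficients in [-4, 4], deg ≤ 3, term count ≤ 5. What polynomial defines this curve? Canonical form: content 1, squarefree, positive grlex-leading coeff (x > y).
First, the degree is 3 — a generic line meets the curve in up to 3 points.
Then, against the integer gridlines: no y-intercept at any integer in the box; it meets the x-axis at x = -2 (among the integer gridlines).
Finally, fitting integer coefficients to these (and the overall shape) gives p.

x^2*y - x - 2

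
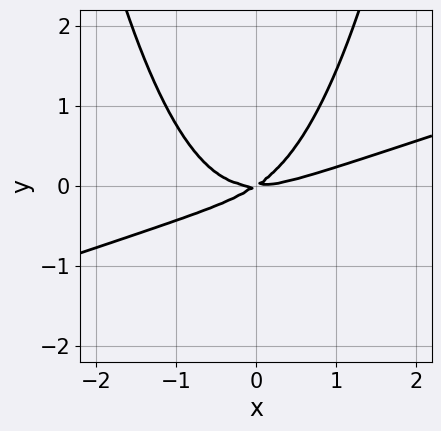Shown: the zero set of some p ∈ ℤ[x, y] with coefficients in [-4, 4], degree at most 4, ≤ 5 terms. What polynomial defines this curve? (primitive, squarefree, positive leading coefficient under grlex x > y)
First, the degree is 3 — the shape is more complex than any degree-2 curve.
Next, from the visible intercepts: it meets the x-axis at x = 0 (among the integer gridlines); it crosses the y-axis at the gridline y = 0.
Finally, fitting integer coefficients to these (and the overall shape) gives p.

x^3 - 3*x^2*y - 2*x*y + 3*y^2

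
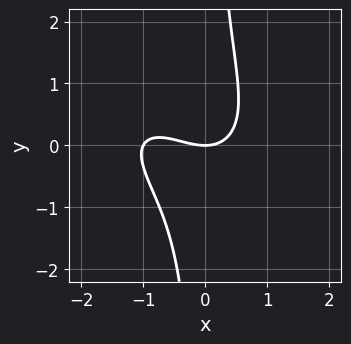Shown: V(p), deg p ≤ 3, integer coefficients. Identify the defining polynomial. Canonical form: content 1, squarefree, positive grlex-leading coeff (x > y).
The degree is 3 — the shape is more complex than any degree-2 curve.
Reading off the gridlines: it crosses the y-axis at the gridline y = 0; among the integer gridlines, it crosses the x-axis at x ∈ {-1, 0}.
Matching integer coefficients to the picture gives p.

2*x^3 + 2*x^2*y + 3*x*y^2 + 2*x^2 - 3*y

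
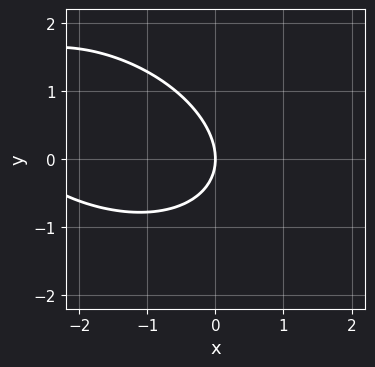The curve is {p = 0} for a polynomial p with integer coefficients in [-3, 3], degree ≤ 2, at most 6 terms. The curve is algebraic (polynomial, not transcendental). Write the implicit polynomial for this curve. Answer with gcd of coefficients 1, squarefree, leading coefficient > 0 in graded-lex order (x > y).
x^2 + x*y + 2*y^2 + 3*x

(a) deg p = 2. No degree-1 curve has this shape.
(b) Observable constraints: it meets the x-axis at x = 0 (among the integer gridlines); it meets the y-axis at y = 0 (among the integer gridlines).
(c) Solving for integer coefficients yields p as stated.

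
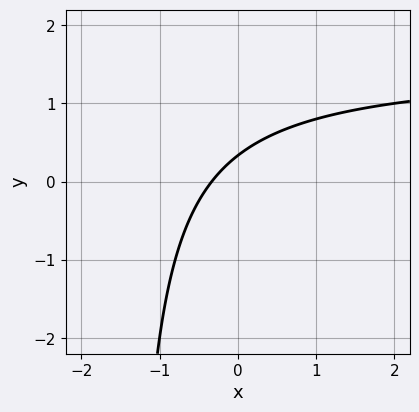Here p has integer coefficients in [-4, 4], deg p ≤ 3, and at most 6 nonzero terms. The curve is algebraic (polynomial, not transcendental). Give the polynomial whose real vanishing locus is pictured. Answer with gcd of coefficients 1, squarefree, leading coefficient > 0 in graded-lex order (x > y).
2*x*y - 3*x + 3*y - 1

(a) The degree is 2 — a generic line meets the curve in up to 2 points.
(b) Putting this together gives p.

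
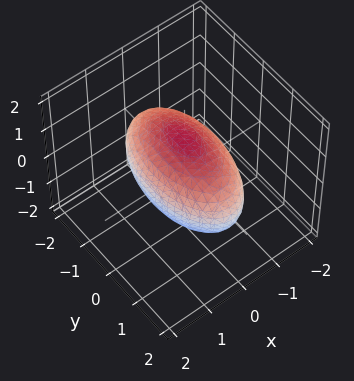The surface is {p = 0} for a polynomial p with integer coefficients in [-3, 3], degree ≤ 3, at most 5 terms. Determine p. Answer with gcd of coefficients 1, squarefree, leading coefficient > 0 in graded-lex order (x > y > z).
3*x^2 + y^2 + 2*z^2 - 3

First, degree: bounded and convex; a quadric, so deg p = 2.
Then, symmetries: it's symmetric under x → −x, forcing even powers of x; it's symmetric under y → −y, forcing even powers of y; mirror symmetry z ↦ −z ⇒ only even powers of z.
Next, checking where it meets the axes: among the integer gridlines, it crosses the x-axis at x ∈ {-1, 1}.
Finally, assembling these constraints gives the stated polynomial.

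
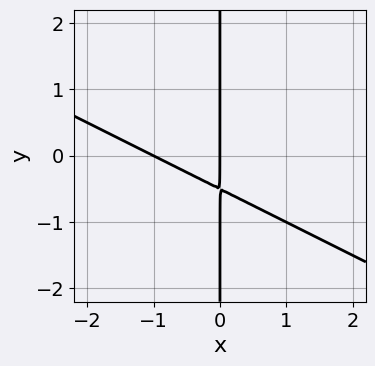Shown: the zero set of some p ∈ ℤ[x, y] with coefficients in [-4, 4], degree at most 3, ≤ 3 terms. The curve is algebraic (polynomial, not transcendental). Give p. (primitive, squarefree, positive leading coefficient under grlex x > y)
x^2 + 2*x*y + x

Degree: no degree-1 curve has this shape, so deg p = 2.
From the axis intercepts and sections: every point of the y-axis in the box is on the curve; the x-axis gridline crossings are at x ∈ {-1, 0}.
Assembling these constraints gives the stated polynomial.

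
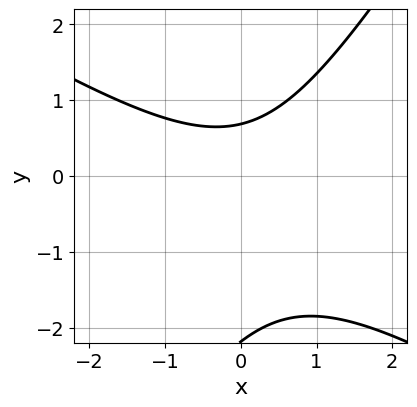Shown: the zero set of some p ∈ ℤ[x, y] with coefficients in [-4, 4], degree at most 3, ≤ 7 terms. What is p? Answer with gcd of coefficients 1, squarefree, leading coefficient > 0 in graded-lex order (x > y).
2*x^2 + 2*x*y - 2*y^2 - 3*y + 3

(a) deg p = 2.
(b) Reading off the gridlines: it misses every integer gridline on the x-axis.
(c) These observations pin down the coefficients.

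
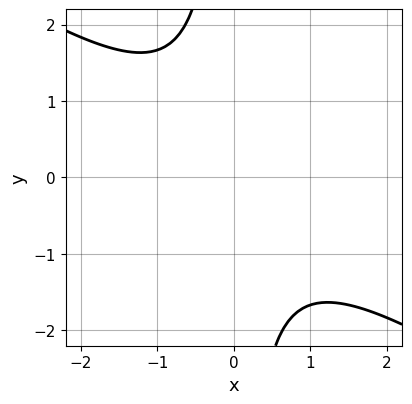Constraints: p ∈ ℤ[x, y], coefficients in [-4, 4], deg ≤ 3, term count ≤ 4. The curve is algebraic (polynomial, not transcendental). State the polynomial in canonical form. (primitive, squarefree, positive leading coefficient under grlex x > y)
2*x^2 + 3*x*y + 3

The degree is 2 — no degree-1 curve has this shape.
From the axis intercepts and sections: no x-intercept at any integer in the box; it misses every integer gridline on the y-axis.
These observations pin down the coefficients.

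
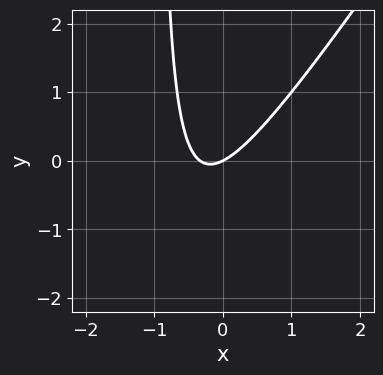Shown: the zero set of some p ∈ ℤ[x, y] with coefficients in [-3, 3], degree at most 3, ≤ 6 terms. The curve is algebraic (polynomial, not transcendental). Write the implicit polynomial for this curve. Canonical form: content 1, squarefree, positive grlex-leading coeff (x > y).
3*x^2 - 2*x*y + x - 2*y

The degree is 2 — the shape is more complex than any degree-1 curve.
Checking where it meets the axes: it crosses the y-axis at the gridline y = 0; it meets the x-axis at x = 0 (among the integer gridlines).
The integer polynomial consistent with all of this is the stated p.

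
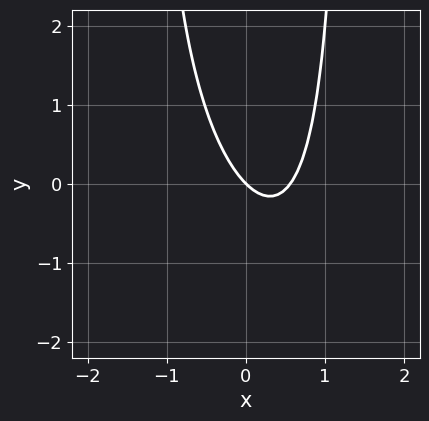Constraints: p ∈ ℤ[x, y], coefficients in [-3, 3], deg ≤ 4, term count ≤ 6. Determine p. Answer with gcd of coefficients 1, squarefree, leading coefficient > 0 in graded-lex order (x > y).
Degree: a generic line meets the curve in up to 3 points, so deg p = 3.
From the axis intercepts and sections: it crosses the y-axis at the gridline y = 0; it meets the x-axis at x = 0 (among the integer gridlines).
Putting this together gives p.

x^3 + x^2*y + 3*x^2 - 2*x - 2*y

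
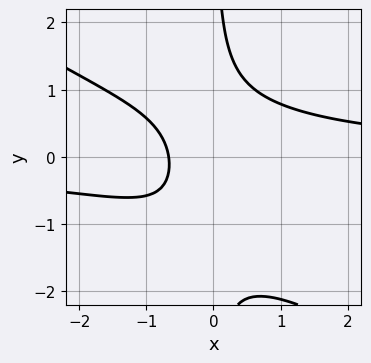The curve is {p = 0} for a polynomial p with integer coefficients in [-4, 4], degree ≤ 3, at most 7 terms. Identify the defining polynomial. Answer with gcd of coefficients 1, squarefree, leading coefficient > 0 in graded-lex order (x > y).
2*x^2*y + 3*x*y^2 + 2*x*y - 3*x - 2

First, deg p = 3. No degree-2 curve has this shape.
Then, against the integer gridlines: the curve avoids every integer y-axis point in the box.
Finally, assembling these constraints gives the stated polynomial.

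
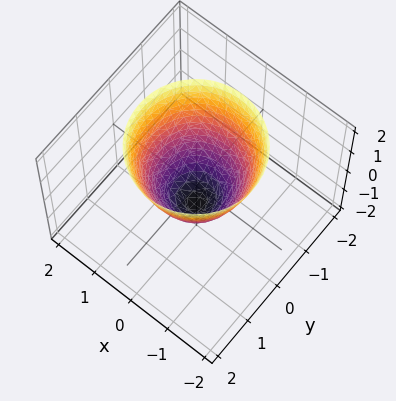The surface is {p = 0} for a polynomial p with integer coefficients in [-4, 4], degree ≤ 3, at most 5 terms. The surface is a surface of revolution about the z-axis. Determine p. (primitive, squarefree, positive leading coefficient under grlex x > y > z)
3*x^2 + 3*y^2 - 2*z - 2

First, deg p = 2. A generic line meets the surface in up to 2 points.
Next, symmetries: rotational symmetry about the z-axis ⇒ p depends on x, y only through x² + y².
Next, reading off the gridlines: it crosses the z-axis at the gridline z = -1; a circular section at z = 2 has radius between 1 and 2.
Finally, putting this together gives p.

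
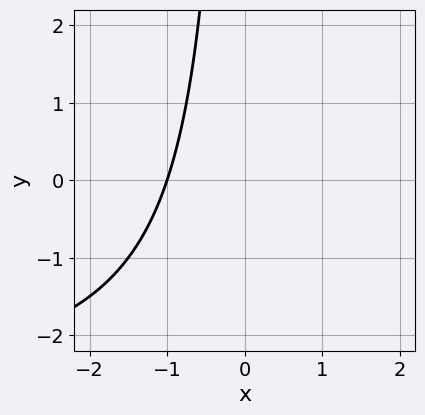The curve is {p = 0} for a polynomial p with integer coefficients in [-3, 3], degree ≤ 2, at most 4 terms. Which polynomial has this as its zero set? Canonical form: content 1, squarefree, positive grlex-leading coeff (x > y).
First, deg p = 2. The shape is more complex than any degree-1 curve.
Next, from the visible intercepts: it meets the x-axis at x = -1 (among the integer gridlines); it misses every integer gridline on the y-axis.
Finally, solving for integer coefficients yields p as stated.

x*y + 3*x + 3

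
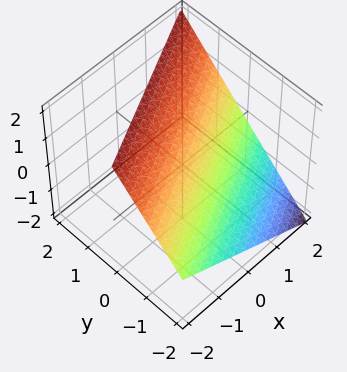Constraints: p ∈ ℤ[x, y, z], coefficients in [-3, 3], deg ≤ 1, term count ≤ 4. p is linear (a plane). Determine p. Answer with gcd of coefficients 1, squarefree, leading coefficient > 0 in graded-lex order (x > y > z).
(a) The degree is 1 — every cross-section is a straight line — this is a plane.
(b) Against the integer gridlines: one z-axis crossing is at z = 1; it meets the y-axis at y = -1 (among the integer gridlines).
(c) Putting this together gives p. Check: (2, 0, 0) on the x-axis lies on the surface, and p(2, 0, 0) = 0. ✓

x - 2*y + 2*z - 2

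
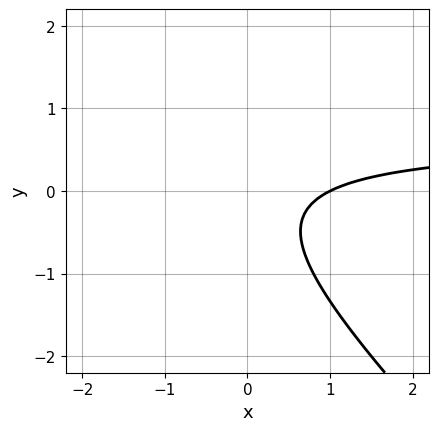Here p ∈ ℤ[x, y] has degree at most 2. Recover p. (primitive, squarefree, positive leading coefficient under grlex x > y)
First, deg p = 2. No degree-1 curve has this shape.
Next, against the integer gridlines: the curve avoids every integer y-axis point in the box; one x-axis crossing is at x = 1.
Finally, these observations pin down the coefficients.

3*x*y + 3*y^2 - 2*x + y + 2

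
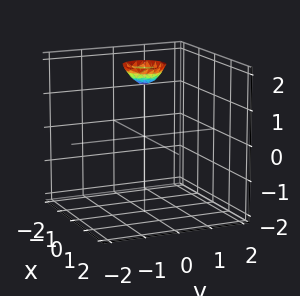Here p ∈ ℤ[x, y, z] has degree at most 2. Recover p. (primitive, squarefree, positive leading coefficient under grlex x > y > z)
First, deg p = 2.
Then, symmetry: the surface is invariant under rotation about z: p = q(x² + y², z).
Then, reading off the gridlines: a circular section at z = 2 has radius between 0 and 1; no x-intercept at any integer in the box; it misses every integer gridline on the y-axis.
Finally, fitting integer coefficients to these (and the overall shape) gives p.

3*x^2 + 3*y^2 - 2*z + 3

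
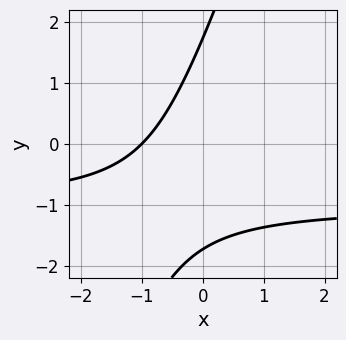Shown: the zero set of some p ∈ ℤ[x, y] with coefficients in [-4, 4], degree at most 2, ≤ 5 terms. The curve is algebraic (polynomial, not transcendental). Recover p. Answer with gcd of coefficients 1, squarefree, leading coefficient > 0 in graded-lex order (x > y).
(a) The degree is 2 — no degree-1 curve has this shape.
(b) From the axis intercepts and sections: it crosses the x-axis at the gridline x = -1.
(c) Together with the visible shape, these determine p as stated.

3*x*y - y^2 + 3*x + 3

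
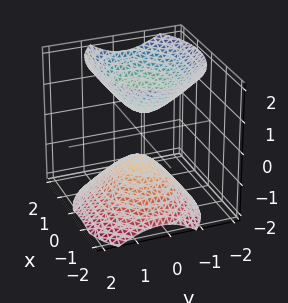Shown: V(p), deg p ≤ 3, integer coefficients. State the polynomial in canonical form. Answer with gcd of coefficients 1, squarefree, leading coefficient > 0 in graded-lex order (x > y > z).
(a) I count 2 distinct pieces.
(b) The degree is 2 — no degree-1 surface has this shape.
(c) Against the integer gridlines: no x-intercept at any integer in the box; it misses every integer gridline on the y-axis.
(d) Assembling these constraints gives the stated polynomial.

2*x^2 - x*z + 3*y^2 + y*z - 2*z^2 + 1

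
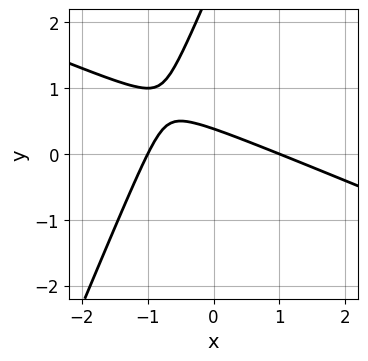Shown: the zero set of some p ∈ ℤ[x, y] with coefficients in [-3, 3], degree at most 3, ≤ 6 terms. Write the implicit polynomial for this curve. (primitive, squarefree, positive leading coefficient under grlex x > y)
x^2 + 2*x*y - y^2 + 3*y - 1

The degree is 2 — a generic line meets the curve in up to 2 points.
From the axis intercepts and sections: among the integer gridlines, it crosses the x-axis at x ∈ {-1, 1}.
Putting this together gives p.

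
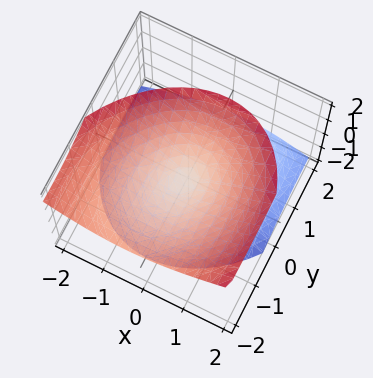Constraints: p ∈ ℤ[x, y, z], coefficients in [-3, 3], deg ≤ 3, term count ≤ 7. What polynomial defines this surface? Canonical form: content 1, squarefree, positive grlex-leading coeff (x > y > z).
3*x^2 - x*y + 2*y^2 + 3*y*z - 3*z^2

There are 2 components. They look like related sheets of one shape, so recover p as a whole.
The degree is 2 — no degree-1 surface has this shape.
From the axis intercepts and sections: it crosses the x-axis at the gridline x = 0; it meets the z-axis at z = 0 (among the integer gridlines); it crosses the y-axis at the gridline y = 0.
Assembling these constraints gives the stated polynomial.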